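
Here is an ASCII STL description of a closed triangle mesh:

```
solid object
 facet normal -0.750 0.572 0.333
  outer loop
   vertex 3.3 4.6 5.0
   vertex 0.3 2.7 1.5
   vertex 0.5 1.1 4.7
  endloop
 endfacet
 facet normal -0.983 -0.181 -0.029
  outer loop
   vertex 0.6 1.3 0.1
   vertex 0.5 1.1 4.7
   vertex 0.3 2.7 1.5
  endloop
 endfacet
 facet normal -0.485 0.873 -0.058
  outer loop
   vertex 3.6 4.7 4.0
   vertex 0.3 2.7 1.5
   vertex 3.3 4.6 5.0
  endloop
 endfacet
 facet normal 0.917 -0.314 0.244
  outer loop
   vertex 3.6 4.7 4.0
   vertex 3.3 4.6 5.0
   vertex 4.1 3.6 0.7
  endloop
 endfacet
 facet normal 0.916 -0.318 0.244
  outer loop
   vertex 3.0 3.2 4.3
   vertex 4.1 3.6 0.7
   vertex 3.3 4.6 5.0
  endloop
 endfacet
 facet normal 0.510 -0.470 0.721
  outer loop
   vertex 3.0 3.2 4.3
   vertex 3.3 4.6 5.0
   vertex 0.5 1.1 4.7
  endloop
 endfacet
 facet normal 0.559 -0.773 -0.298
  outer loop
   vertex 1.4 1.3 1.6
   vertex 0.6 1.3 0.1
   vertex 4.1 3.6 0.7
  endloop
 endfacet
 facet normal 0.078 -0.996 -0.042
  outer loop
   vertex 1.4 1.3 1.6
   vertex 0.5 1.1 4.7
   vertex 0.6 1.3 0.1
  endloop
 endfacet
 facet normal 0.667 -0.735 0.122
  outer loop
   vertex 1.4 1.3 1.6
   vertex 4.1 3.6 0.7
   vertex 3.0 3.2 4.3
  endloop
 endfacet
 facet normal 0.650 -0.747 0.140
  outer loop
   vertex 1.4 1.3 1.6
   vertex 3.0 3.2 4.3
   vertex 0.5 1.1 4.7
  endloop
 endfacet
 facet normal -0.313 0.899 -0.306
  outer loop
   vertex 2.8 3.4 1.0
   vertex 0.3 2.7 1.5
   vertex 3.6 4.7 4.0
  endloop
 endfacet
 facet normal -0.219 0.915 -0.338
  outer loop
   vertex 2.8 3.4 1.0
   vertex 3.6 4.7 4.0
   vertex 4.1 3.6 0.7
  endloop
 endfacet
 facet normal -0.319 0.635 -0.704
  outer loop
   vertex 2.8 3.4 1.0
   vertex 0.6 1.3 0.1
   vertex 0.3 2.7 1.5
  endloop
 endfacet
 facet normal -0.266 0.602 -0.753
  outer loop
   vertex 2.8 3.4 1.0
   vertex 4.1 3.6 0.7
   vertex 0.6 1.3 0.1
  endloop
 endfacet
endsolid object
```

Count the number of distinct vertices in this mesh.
9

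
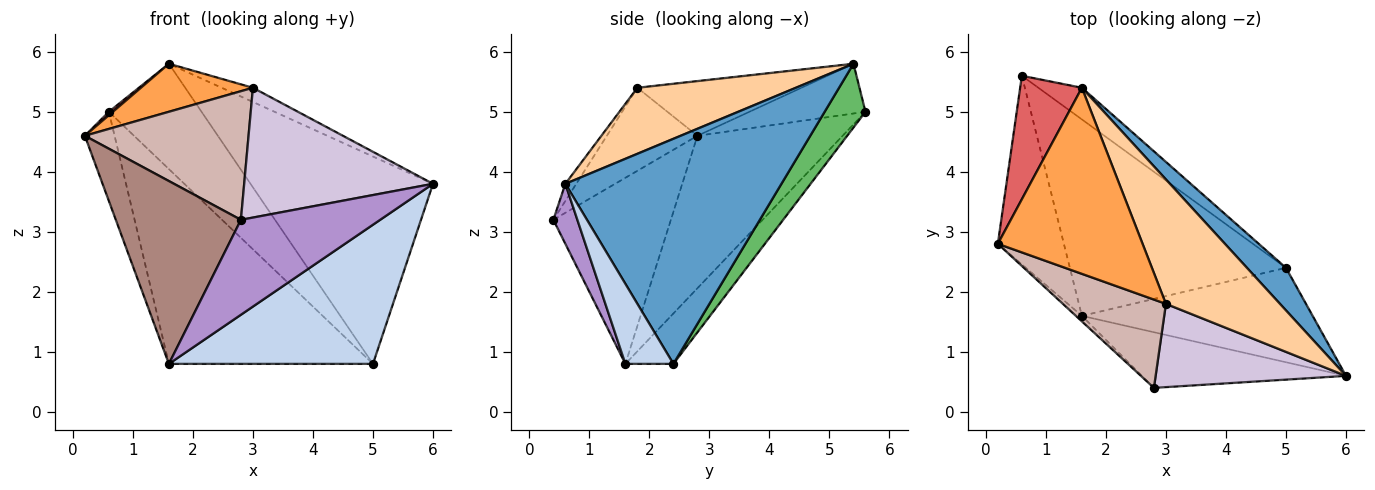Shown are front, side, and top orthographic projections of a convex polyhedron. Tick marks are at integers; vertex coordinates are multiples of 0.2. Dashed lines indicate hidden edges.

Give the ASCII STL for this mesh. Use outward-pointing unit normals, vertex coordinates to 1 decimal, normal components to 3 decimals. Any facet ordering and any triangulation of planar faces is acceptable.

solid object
 facet normal 0.757 0.640 0.131
  outer loop
   vertex 5.0 2.4 0.8
   vertex 1.6 5.4 5.8
   vertex 6.0 0.6 3.8
  endloop
 endfacet
 facet normal 0.191 -0.812 -0.551
  outer loop
   vertex 1.6 1.6 0.8
   vertex 5.0 2.4 0.8
   vertex 6.0 0.6 3.8
  endloop
 endfacet
 facet normal -0.344 -0.235 0.909
  outer loop
   vertex 3.0 1.8 5.4
   vertex 1.6 5.4 5.8
   vertex 0.2 2.8 4.6
  endloop
 endfacet
 facet normal 0.499 0.098 0.861
  outer loop
   vertex 3.0 1.8 5.4
   vertex 6.0 0.6 3.8
   vertex 1.6 5.4 5.8
  endloop
 endfacet
 facet normal 0.389 0.882 -0.265
  outer loop
   vertex 0.6 5.6 5.0
   vertex 1.6 5.4 5.8
   vertex 5.0 2.4 0.8
  endloop
 endfacet
 facet normal -0.163 0.695 -0.701
  outer loop
   vertex 0.6 5.6 5.0
   vertex 5.0 2.4 0.8
   vertex 1.6 1.6 0.8
  endloop
 endfacet
 facet normal -0.627 -0.022 0.779
  outer loop
   vertex 0.6 5.6 5.0
   vertex 0.2 2.8 4.6
   vertex 1.6 5.4 5.8
  endloop
 endfacet
 facet normal -0.902 0.185 -0.391
  outer loop
   vertex 0.6 5.6 5.0
   vertex 1.6 1.6 0.8
   vertex 0.2 2.8 4.6
  endloop
 endfacet
 facet normal 0.147 -0.853 -0.500
  outer loop
   vertex 2.8 0.4 3.2
   vertex 1.6 1.6 0.8
   vertex 6.0 0.6 3.8
  endloop
 endfacet
 facet normal -0.049 -0.841 0.539
  outer loop
   vertex 2.8 0.4 3.2
   vertex 6.0 0.6 3.8
   vertex 3.0 1.8 5.4
  endloop
 endfacet
 facet normal -0.685 -0.729 -0.022
  outer loop
   vertex 2.8 0.4 3.2
   vertex 0.2 2.8 4.6
   vertex 1.6 1.6 0.8
  endloop
 endfacet
 facet normal -0.415 -0.750 0.515
  outer loop
   vertex 2.8 0.4 3.2
   vertex 3.0 1.8 5.4
   vertex 0.2 2.8 4.6
  endloop
 endfacet
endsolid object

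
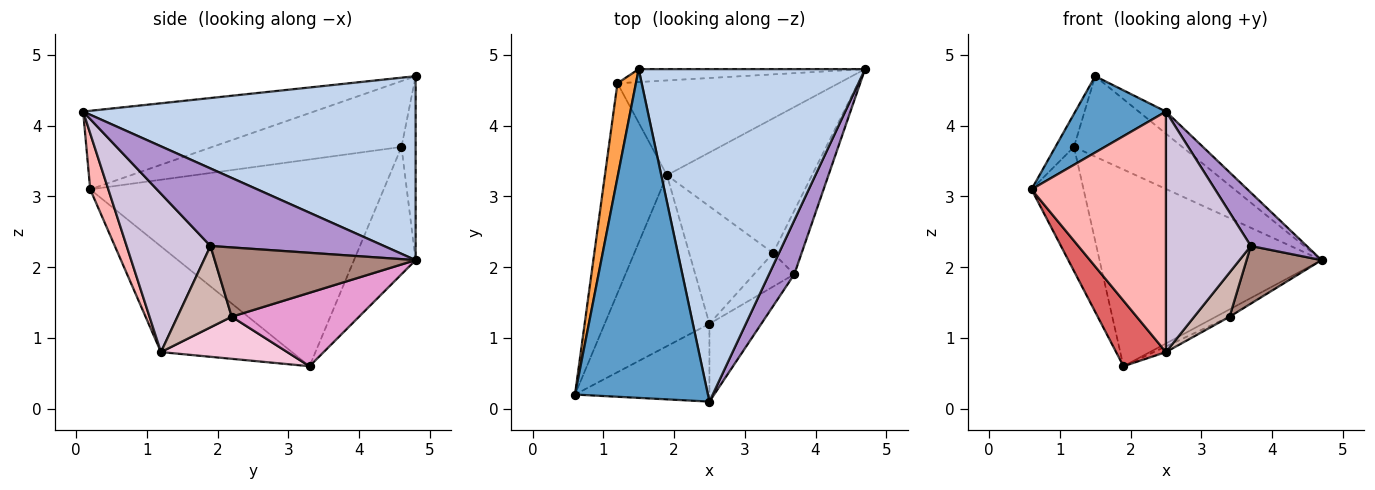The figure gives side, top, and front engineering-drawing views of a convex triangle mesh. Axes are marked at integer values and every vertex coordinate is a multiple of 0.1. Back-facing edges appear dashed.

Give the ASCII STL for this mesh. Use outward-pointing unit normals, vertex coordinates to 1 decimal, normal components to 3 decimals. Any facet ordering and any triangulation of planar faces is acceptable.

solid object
 facet normal -0.499 -0.196 0.844
  outer loop
   vertex 2.5 0.1 4.2
   vertex 1.5 4.8 4.7
   vertex 0.6 0.2 3.1
  endloop
 endfacet
 facet normal 0.630 0.052 0.775
  outer loop
   vertex 2.5 0.1 4.2
   vertex 4.7 4.8 2.1
   vertex 1.5 4.8 4.7
  endloop
 endfacet
 facet normal -0.959 0.094 0.269
  outer loop
   vertex 1.2 4.6 3.7
   vertex 0.6 0.2 3.1
   vertex 1.5 4.8 4.7
  endloop
 endfacet
 facet normal -0.944 0.167 -0.283
  outer loop
   vertex 1.2 4.6 3.7
   vertex 1.9 3.3 0.6
   vertex 0.6 0.2 3.1
  endloop
 endfacet
 facet normal -0.128 0.979 -0.157
  outer loop
   vertex 1.2 4.6 3.7
   vertex 1.5 4.8 4.7
   vertex 4.7 4.8 2.1
  endloop
 endfacet
 facet normal -0.243 0.874 -0.421
  outer loop
   vertex 1.2 4.6 3.7
   vertex 4.7 4.8 2.1
   vertex 1.9 3.3 0.6
  endloop
 endfacet
 facet normal -0.686 -0.261 -0.680
  outer loop
   vertex 2.5 1.2 0.8
   vertex 0.6 0.2 3.1
   vertex 1.9 3.3 0.6
  endloop
 endfacet
 facet normal 0.127 -0.944 -0.305
  outer loop
   vertex 2.5 1.2 0.8
   vertex 2.5 0.1 4.2
   vertex 0.6 0.2 3.1
  endloop
 endfacet
 facet normal 0.909 -0.293 0.297
  outer loop
   vertex 3.7 1.9 2.3
   vertex 4.7 4.8 2.1
   vertex 2.5 0.1 4.2
  endloop
 endfacet
 facet normal 0.685 -0.693 -0.224
  outer loop
   vertex 3.7 1.9 2.3
   vertex 2.5 0.1 4.2
   vertex 2.5 1.2 0.8
  endloop
 endfacet
 facet normal 0.874 -0.326 -0.360
  outer loop
   vertex 3.4 2.2 1.3
   vertex 4.7 4.8 2.1
   vertex 3.7 1.9 2.3
  endloop
 endfacet
 facet normal 0.774 -0.505 -0.383
  outer loop
   vertex 3.4 2.2 1.3
   vertex 3.7 1.9 2.3
   vertex 2.5 1.2 0.8
  endloop
 endfacet
 facet normal 0.451 0.048 -0.891
  outer loop
   vertex 3.4 2.2 1.3
   vertex 1.9 3.3 0.6
   vertex 4.7 4.8 2.1
  endloop
 endfacet
 facet normal 0.448 0.043 -0.893
  outer loop
   vertex 3.4 2.2 1.3
   vertex 2.5 1.2 0.8
   vertex 1.9 3.3 0.6
  endloop
 endfacet
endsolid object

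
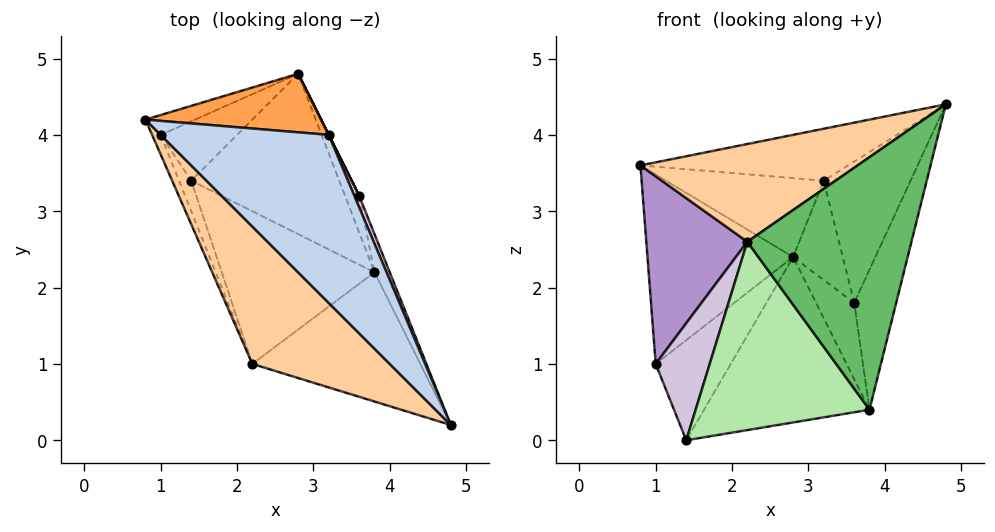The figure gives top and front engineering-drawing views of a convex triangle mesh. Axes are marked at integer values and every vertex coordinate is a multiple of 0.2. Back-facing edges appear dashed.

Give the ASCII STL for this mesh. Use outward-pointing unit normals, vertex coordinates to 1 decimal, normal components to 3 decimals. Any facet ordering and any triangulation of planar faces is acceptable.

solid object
 facet normal 0.429 0.649 -0.629
  outer loop
   vertex 3.8 2.2 0.4
   vertex 1.4 3.4 0.0
   vertex 2.8 4.8 2.4
  endloop
 endfacet
 facet normal 0.104 0.294 0.950
  outer loop
   vertex 3.2 4.0 3.4
   vertex 0.8 4.2 3.6
   vertex 4.8 0.2 4.4
  endloop
 endfacet
 facet normal 0.116 0.798 0.592
  outer loop
   vertex 3.2 4.0 3.4
   vertex 2.8 4.8 2.4
   vertex 0.8 4.2 3.6
  endloop
 endfacet
 facet normal -0.596 -0.465 0.654
  outer loop
   vertex 2.2 1.0 2.6
   vertex 4.8 0.2 4.4
   vertex 0.8 4.2 3.6
  endloop
 endfacet
 facet normal 0.041 -0.889 -0.455
  outer loop
   vertex 2.2 1.0 2.6
   vertex 3.8 2.2 0.4
   vertex 4.8 0.2 4.4
  endloop
 endfacet
 facet normal -0.273 -0.747 -0.606
  outer loop
   vertex 2.2 1.0 2.6
   vertex 1.4 3.4 0.0
   vertex 3.8 2.2 0.4
  endloop
 endfacet
 facet normal -0.339 0.935 -0.098
  outer loop
   vertex 1.0 4.0 1.0
   vertex 0.8 4.2 3.6
   vertex 2.8 4.8 2.4
  endloop
 endfacet
 facet normal 0.015 0.860 -0.510
  outer loop
   vertex 1.0 4.0 1.0
   vertex 2.8 4.8 2.4
   vertex 1.4 3.4 0.0
  endloop
 endfacet
 facet normal -0.920 -0.390 -0.041
  outer loop
   vertex 1.0 4.0 1.0
   vertex 2.2 1.0 2.6
   vertex 0.8 4.2 3.6
  endloop
 endfacet
 facet normal -0.901 -0.419 -0.109
  outer loop
   vertex 1.0 4.0 1.0
   vertex 1.4 3.4 0.0
   vertex 2.2 1.0 2.6
  endloop
 endfacet
 facet normal 0.828 0.505 -0.242
  outer loop
   vertex 3.6 3.2 1.8
   vertex 3.8 2.2 0.4
   vertex 2.8 4.8 2.4
  endloop
 endfacet
 facet normal 0.894 0.447 0.000
  outer loop
   vertex 3.6 3.2 1.8
   vertex 2.8 4.8 2.4
   vertex 3.2 4.0 3.4
  endloop
 endfacet
 facet normal 0.948 0.307 -0.084
  outer loop
   vertex 3.6 3.2 1.8
   vertex 4.8 0.2 4.4
   vertex 3.8 2.2 0.4
  endloop
 endfacet
 facet normal 0.918 0.395 0.032
  outer loop
   vertex 3.6 3.2 1.8
   vertex 3.2 4.0 3.4
   vertex 4.8 0.2 4.4
  endloop
 endfacet
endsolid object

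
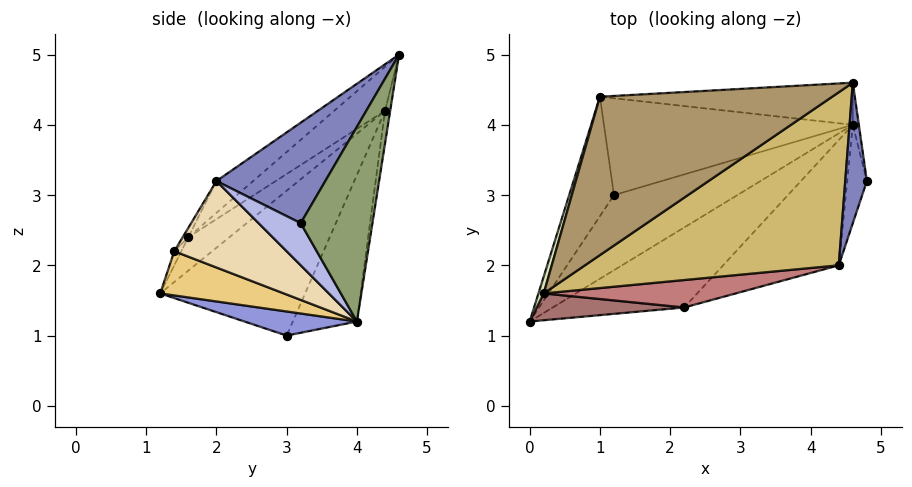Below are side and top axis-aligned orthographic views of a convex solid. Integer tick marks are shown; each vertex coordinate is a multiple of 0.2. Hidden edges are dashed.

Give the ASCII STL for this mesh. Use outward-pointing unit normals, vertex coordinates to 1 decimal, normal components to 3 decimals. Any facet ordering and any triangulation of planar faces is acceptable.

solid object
 facet normal -0.841 0.474 -0.260
  outer loop
   vertex 1.0 4.4 4.2
   vertex 1.2 3.0 1.0
   vertex 0.0 1.2 1.6
  endloop
 endfacet
 facet normal 0.955 -0.216 0.205
  outer loop
   vertex 4.4 2.0 3.2
   vertex 4.8 3.2 2.6
   vertex 4.6 4.6 5.0
  endloop
 endfacet
 facet normal 0.174 -0.414 -0.893
  outer loop
   vertex 4.6 4.0 1.2
   vertex 0.0 1.2 1.6
   vertex 1.2 3.0 1.0
  endloop
 endfacet
 facet normal 0.806 -0.457 -0.376
  outer loop
   vertex 4.6 4.0 1.2
   vertex 4.8 3.2 2.6
   vertex 4.4 2.0 3.2
  endloop
 endfacet
 facet normal 0.981 0.192 -0.030
  outer loop
   vertex 4.6 4.0 1.2
   vertex 4.6 4.6 5.0
   vertex 4.8 3.2 2.6
  endloop
 endfacet
 facet normal -0.020 0.988 -0.156
  outer loop
   vertex 4.6 4.0 1.2
   vertex 1.0 4.4 4.2
   vertex 4.6 4.6 5.0
  endloop
 endfacet
 facet normal -0.237 0.885 -0.402
  outer loop
   vertex 4.6 4.0 1.2
   vertex 1.2 3.0 1.0
   vertex 1.0 4.4 4.2
  endloop
 endfacet
 facet normal -0.972 0.179 0.153
  outer loop
   vertex 0.2 1.6 2.4
   vertex 1.0 4.4 4.2
   vertex 0.0 1.2 1.6
  endloop
 endfacet
 facet normal -0.161 -0.501 0.850
  outer loop
   vertex 0.2 1.6 2.4
   vertex 4.6 4.6 5.0
   vertex 1.0 4.4 4.2
  endloop
 endfacet
 facet normal -0.103 -0.561 0.822
  outer loop
   vertex 0.2 1.6 2.4
   vertex 4.4 2.0 3.2
   vertex 4.6 4.6 5.0
  endloop
 endfacet
 facet normal 0.266 -0.550 -0.792
  outer loop
   vertex 2.2 1.4 2.2
   vertex 0.0 1.2 1.6
   vertex 4.6 4.0 1.2
  endloop
 endfacet
 facet normal 0.454 -0.652 -0.607
  outer loop
   vertex 2.2 1.4 2.2
   vertex 4.6 4.0 1.2
   vertex 4.4 2.0 3.2
  endloop
 endfacet
 facet normal -0.043 -0.889 0.455
  outer loop
   vertex 2.2 1.4 2.2
   vertex 0.2 1.6 2.4
   vertex 0.0 1.2 1.6
  endloop
 endfacet
 facet normal -0.027 -0.830 0.558
  outer loop
   vertex 2.2 1.4 2.2
   vertex 4.4 2.0 3.2
   vertex 0.2 1.6 2.4
  endloop
 endfacet
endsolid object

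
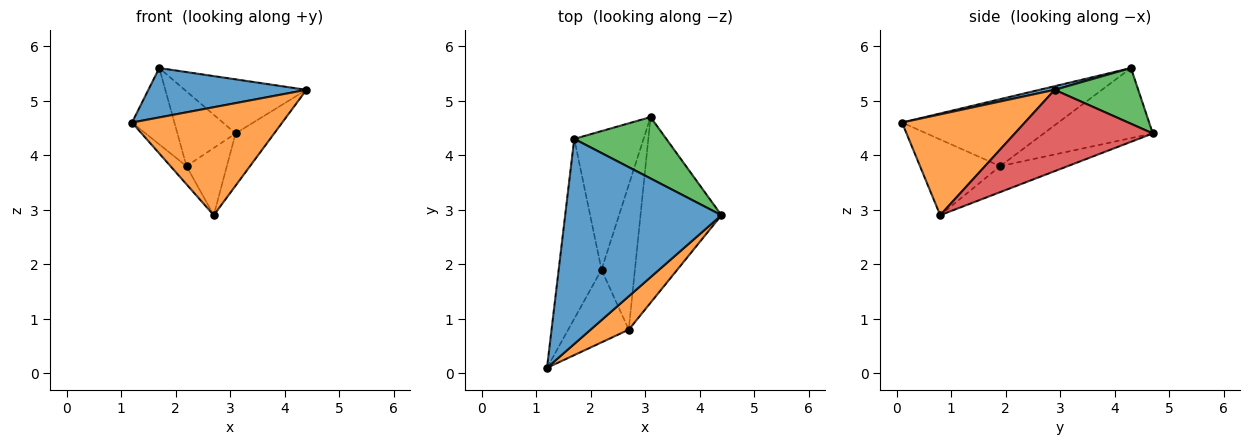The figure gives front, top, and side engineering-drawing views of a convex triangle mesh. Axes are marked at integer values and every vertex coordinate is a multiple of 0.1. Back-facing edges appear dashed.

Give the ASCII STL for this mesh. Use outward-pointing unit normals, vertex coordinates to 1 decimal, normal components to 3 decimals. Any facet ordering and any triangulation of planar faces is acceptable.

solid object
 facet normal 0.023 -0.234 0.972
  outer loop
   vertex 1.7 4.3 5.6
   vertex 1.2 0.1 4.6
   vertex 4.4 2.9 5.2
  endloop
 endfacet
 facet normal 0.615 -0.753 0.233
  outer loop
   vertex 2.7 0.8 2.9
   vertex 4.4 2.9 5.2
   vertex 1.2 0.1 4.6
  endloop
 endfacet
 facet normal 0.413 0.602 0.683
  outer loop
   vertex 3.1 4.7 4.4
   vertex 1.7 4.3 5.6
   vertex 4.4 2.9 5.2
  endloop
 endfacet
 facet normal 0.695 0.195 -0.692
  outer loop
   vertex 3.1 4.7 4.4
   vertex 4.4 2.9 5.2
   vertex 2.7 0.8 2.9
  endloop
 endfacet
 facet normal -0.821 0.223 -0.525
  outer loop
   vertex 2.2 1.9 3.8
   vertex 1.2 0.1 4.6
   vertex 1.7 4.3 5.6
  endloop
 endfacet
 facet normal -0.772 0.154 -0.617
  outer loop
   vertex 2.2 1.9 3.8
   vertex 2.7 0.8 2.9
   vertex 1.2 0.1 4.6
  endloop
 endfacet
 facet normal -0.665 0.355 -0.657
  outer loop
   vertex 2.2 1.9 3.8
   vertex 1.7 4.3 5.6
   vertex 3.1 4.7 4.4
  endloop
 endfacet
 facet normal -0.577 0.344 -0.741
  outer loop
   vertex 2.2 1.9 3.8
   vertex 3.1 4.7 4.4
   vertex 2.7 0.8 2.9
  endloop
 endfacet
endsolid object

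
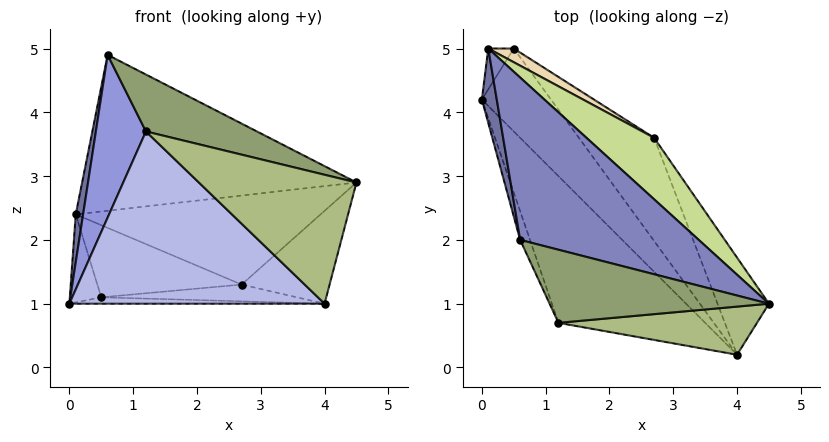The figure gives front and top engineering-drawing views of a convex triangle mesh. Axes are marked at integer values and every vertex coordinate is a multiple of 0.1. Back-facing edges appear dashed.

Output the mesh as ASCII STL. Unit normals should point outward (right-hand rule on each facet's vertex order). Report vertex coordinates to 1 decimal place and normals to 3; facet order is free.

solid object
 facet normal -0.991 -0.072 0.112
  outer loop
   vertex 0.1 5.0 2.4
   vertex 0.0 4.2 1.0
   vertex 0.6 2.0 4.9
  endloop
 endfacet
 facet normal 0.480 0.607 0.633
  outer loop
   vertex 0.1 5.0 2.4
   vertex 0.6 2.0 4.9
   vertex 4.5 1.0 2.9
  endloop
 endfacet
 facet normal -0.928 -0.368 -0.065
  outer loop
   vertex 1.2 0.7 3.7
   vertex 0.6 2.0 4.9
   vertex 0.0 4.2 1.0
  endloop
 endfacet
 facet normal -0.606 -0.606 -0.516
  outer loop
   vertex 1.2 0.7 3.7
   vertex 0.0 4.2 1.0
   vertex 4.0 0.2 1.0
  endloop
 endfacet
 facet normal 0.240 -0.596 0.766
  outer loop
   vertex 1.2 0.7 3.7
   vertex 4.5 1.0 2.9
   vertex 0.6 2.0 4.9
  endloop
 endfacet
 facet normal 0.168 -0.924 0.345
  outer loop
   vertex 1.2 0.7 3.7
   vertex 4.0 0.2 1.0
   vertex 4.5 1.0 2.9
  endloop
 endfacet
 facet normal 0.564 0.679 0.469
  outer loop
   vertex 2.7 3.6 1.3
   vertex 0.1 5.0 2.4
   vertex 4.5 1.0 2.9
  endloop
 endfacet
 facet normal 0.854 0.360 -0.376
  outer loop
   vertex 2.7 3.6 1.3
   vertex 4.5 1.0 2.9
   vertex 4.0 0.2 1.0
  endloop
 endfacet
 facet normal 0.076 0.076 -0.994
  outer loop
   vertex 0.5 5.0 1.1
   vertex 4.0 0.2 1.0
   vertex 0.0 4.2 1.0
  endloop
 endfacet
 facet normal 0.188 0.158 -0.969
  outer loop
   vertex 0.5 5.0 1.1
   vertex 2.7 3.6 1.3
   vertex 4.0 0.2 1.0
  endloop
 endfacet
 facet normal -0.807 0.536 -0.248
  outer loop
   vertex 0.5 5.0 1.1
   vertex 0.0 4.2 1.0
   vertex 0.1 5.0 2.4
  endloop
 endfacet
 facet normal 0.520 0.839 0.160
  outer loop
   vertex 0.5 5.0 1.1
   vertex 0.1 5.0 2.4
   vertex 2.7 3.6 1.3
  endloop
 endfacet
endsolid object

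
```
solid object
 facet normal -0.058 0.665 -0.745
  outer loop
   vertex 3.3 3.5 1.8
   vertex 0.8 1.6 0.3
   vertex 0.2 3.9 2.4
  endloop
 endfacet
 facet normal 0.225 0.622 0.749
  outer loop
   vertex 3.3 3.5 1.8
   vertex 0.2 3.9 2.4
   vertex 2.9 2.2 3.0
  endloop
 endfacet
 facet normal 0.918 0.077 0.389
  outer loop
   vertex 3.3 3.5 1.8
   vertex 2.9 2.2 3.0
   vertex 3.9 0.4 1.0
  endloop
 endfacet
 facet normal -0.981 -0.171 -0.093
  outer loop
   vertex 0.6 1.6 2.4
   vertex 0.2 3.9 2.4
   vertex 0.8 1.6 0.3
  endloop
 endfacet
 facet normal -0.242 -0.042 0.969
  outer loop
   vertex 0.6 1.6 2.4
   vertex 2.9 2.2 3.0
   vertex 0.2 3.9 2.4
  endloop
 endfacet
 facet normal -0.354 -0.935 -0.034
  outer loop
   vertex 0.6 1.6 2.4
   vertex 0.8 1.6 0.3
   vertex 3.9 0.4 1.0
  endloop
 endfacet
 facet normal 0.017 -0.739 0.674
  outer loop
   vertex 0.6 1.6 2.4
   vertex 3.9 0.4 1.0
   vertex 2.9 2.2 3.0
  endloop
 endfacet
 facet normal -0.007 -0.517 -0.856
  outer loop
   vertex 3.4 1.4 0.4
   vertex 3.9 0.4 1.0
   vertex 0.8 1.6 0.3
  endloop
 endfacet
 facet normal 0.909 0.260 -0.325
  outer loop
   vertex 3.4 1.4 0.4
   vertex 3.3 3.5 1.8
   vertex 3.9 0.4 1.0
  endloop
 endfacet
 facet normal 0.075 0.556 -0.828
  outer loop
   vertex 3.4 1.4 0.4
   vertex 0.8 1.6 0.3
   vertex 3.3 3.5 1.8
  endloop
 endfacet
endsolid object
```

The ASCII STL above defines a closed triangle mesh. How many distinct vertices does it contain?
7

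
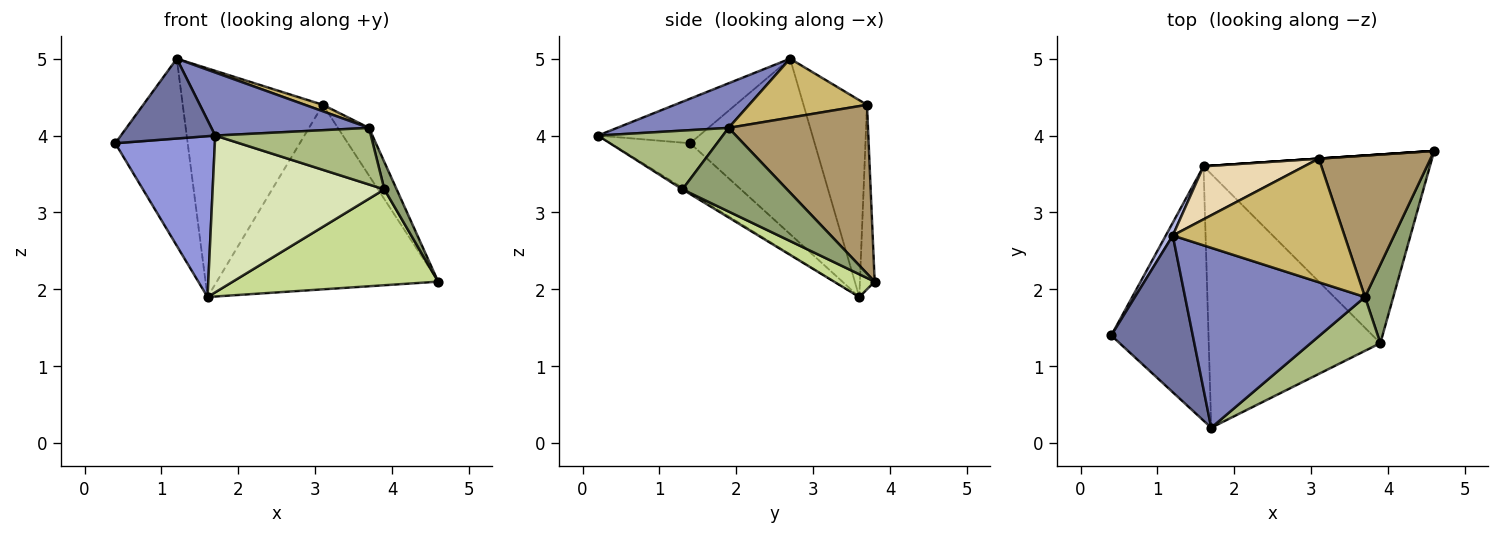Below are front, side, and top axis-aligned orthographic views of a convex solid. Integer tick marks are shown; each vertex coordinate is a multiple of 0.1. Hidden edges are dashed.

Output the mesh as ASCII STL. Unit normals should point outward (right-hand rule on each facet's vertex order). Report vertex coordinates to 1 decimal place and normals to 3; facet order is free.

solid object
 facet normal -0.438 -0.408 0.801
  outer loop
   vertex 1.2 2.7 5.0
   vertex 0.4 1.4 3.9
   vertex 1.7 0.2 4.0
  endloop
 endfacet
 facet normal 0.228 -0.322 0.919
  outer loop
   vertex 3.7 1.9 4.1
   vertex 1.2 2.7 5.0
   vertex 1.7 0.2 4.0
  endloop
 endfacet
 facet normal -0.394 -0.491 -0.777
  outer loop
   vertex 1.6 3.6 1.9
   vertex 1.7 0.2 4.0
   vertex 0.4 1.4 3.9
  endloop
 endfacet
 facet normal -0.864 0.503 0.034
  outer loop
   vertex 1.6 3.6 1.9
   vertex 0.4 1.4 3.9
   vertex 1.2 2.7 5.0
  endloop
 endfacet
 facet normal 0.941 -0.111 0.318
  outer loop
   vertex 3.9 1.3 3.3
   vertex 4.6 3.8 2.1
   vertex 3.7 1.9 4.1
  endloop
 endfacet
 facet normal 0.503 -0.627 0.596
  outer loop
   vertex 3.9 1.3 3.3
   vertex 3.7 1.9 4.1
   vertex 1.7 0.2 4.0
  endloop
 endfacet
 facet normal 0.089 -0.451 -0.888
  outer loop
   vertex 3.9 1.3 3.3
   vertex 1.6 3.6 1.9
   vertex 4.6 3.8 2.1
  endloop
 endfacet
 facet normal -0.008 -0.526 -0.851
  outer loop
   vertex 3.9 1.3 3.3
   vertex 1.7 0.2 4.0
   vertex 1.6 3.6 1.9
  endloop
 endfacet
 facet normal 0.820 0.183 0.543
  outer loop
   vertex 3.1 3.7 4.4
   vertex 3.7 1.9 4.1
   vertex 4.6 3.8 2.1
  endloop
 endfacet
 facet normal 0.324 -0.049 0.945
  outer loop
   vertex 3.1 3.7 4.4
   vertex 1.2 2.7 5.0
   vertex 3.7 1.9 4.1
  endloop
 endfacet
 facet normal -0.067 0.998 0.000
  outer loop
   vertex 3.1 3.7 4.4
   vertex 4.6 3.8 2.1
   vertex 1.6 3.6 1.9
  endloop
 endfacet
 facet normal -0.404 0.891 0.207
  outer loop
   vertex 3.1 3.7 4.4
   vertex 1.6 3.6 1.9
   vertex 1.2 2.7 5.0
  endloop
 endfacet
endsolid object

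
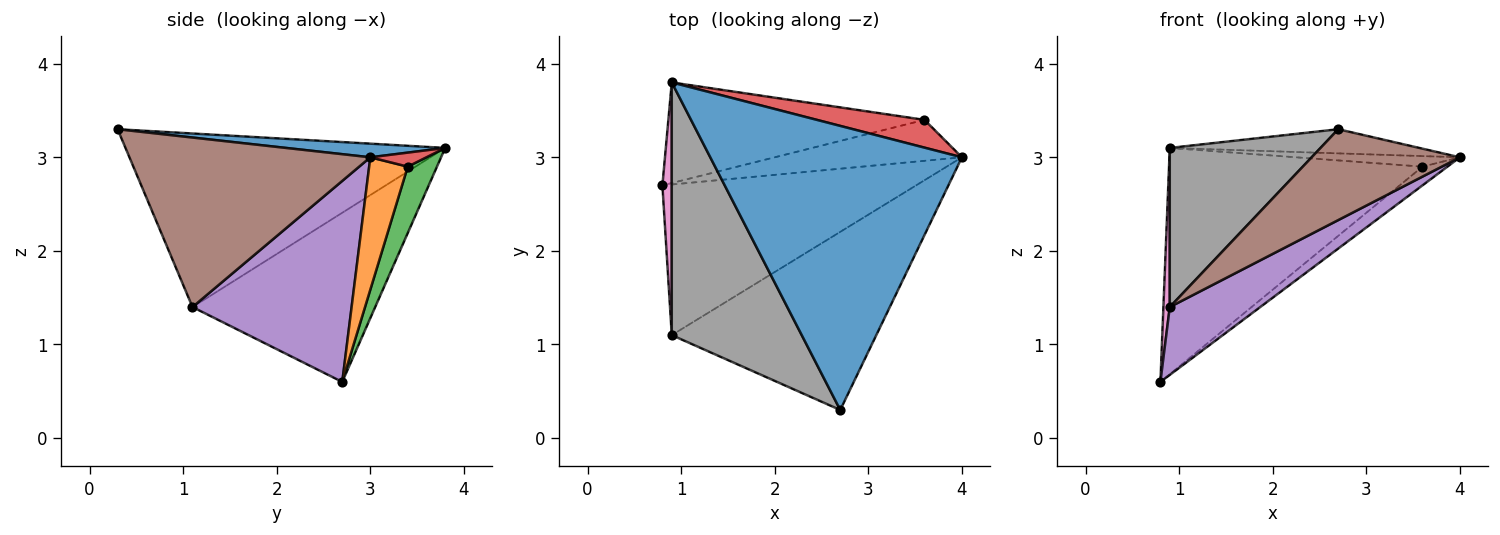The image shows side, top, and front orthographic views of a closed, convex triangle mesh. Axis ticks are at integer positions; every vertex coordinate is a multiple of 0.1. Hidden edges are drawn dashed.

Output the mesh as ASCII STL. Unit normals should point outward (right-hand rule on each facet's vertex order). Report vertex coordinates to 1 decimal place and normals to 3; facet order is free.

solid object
 facet normal 0.054 0.085 0.995
  outer loop
   vertex 0.9 3.8 3.1
   vertex 2.7 0.3 3.3
   vertex 4.0 3.0 3.0
  endloop
 endfacet
 facet normal 0.541 0.350 -0.765
  outer loop
   vertex 3.6 3.4 2.9
   vertex 4.0 3.0 3.0
   vertex 0.8 2.7 0.6
  endloop
 endfacet
 facet normal 0.105 0.909 -0.404
  outer loop
   vertex 3.6 3.4 2.9
   vertex 0.8 2.7 0.6
   vertex 0.9 3.8 3.1
  endloop
 endfacet
 facet normal 0.121 0.353 0.928
  outer loop
   vertex 3.6 3.4 2.9
   vertex 0.9 3.8 3.1
   vertex 4.0 3.0 3.0
  endloop
 endfacet
 facet normal 0.586 -0.333 -0.739
  outer loop
   vertex 0.9 1.1 1.4
   vertex 0.8 2.7 0.6
   vertex 4.0 3.0 3.0
  endloop
 endfacet
 facet normal 0.594 -0.366 -0.717
  outer loop
   vertex 0.9 1.1 1.4
   vertex 4.0 3.0 3.0
   vertex 2.7 0.3 3.3
  endloop
 endfacet
 facet normal -0.998 -0.035 0.055
  outer loop
   vertex 0.9 1.1 1.4
   vertex 0.9 3.8 3.1
   vertex 0.8 2.7 0.6
  endloop
 endfacet
 facet normal -0.749 -0.353 0.561
  outer loop
   vertex 0.9 1.1 1.4
   vertex 2.7 0.3 3.3
   vertex 0.9 3.8 3.1
  endloop
 endfacet
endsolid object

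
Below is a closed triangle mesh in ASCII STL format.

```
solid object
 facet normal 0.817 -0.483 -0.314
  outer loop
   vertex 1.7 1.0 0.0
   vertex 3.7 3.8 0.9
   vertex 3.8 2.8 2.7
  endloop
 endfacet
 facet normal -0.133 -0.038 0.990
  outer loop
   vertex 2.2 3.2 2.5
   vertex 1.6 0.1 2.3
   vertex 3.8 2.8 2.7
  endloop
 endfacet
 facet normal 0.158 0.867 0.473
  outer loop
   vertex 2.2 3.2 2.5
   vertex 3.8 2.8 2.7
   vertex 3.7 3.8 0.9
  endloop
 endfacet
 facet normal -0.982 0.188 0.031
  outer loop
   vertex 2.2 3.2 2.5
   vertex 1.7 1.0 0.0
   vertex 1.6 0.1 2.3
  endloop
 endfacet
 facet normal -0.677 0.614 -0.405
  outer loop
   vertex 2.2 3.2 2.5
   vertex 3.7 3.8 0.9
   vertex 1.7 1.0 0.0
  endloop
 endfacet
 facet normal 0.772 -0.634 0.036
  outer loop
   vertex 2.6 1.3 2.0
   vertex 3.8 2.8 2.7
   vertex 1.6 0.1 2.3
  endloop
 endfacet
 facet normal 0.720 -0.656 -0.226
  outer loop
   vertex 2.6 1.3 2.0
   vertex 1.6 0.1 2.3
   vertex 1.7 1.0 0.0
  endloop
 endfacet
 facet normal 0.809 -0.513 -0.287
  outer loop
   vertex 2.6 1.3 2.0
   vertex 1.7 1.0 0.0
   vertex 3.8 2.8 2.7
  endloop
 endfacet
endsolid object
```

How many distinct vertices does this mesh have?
6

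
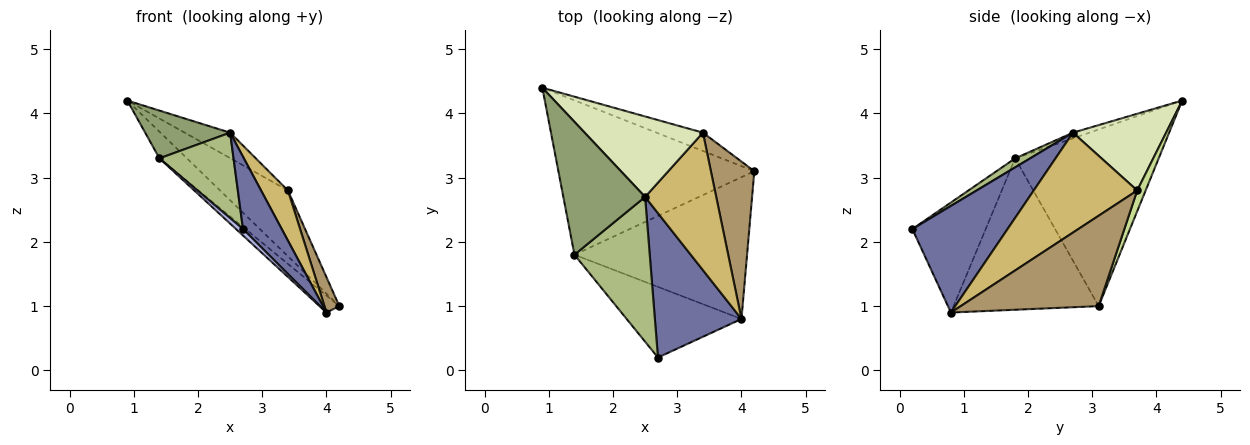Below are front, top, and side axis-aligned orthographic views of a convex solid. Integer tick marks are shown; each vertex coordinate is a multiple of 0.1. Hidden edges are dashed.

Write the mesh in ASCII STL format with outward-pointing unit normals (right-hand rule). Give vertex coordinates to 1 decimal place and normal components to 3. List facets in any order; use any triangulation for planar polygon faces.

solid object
 facet normal 0.740 -0.301 0.601
  outer loop
   vertex 2.5 2.7 3.7
   vertex 2.7 0.2 2.2
   vertex 4.0 0.8 0.9
  endloop
 endfacet
 facet normal -0.664 0.127 -0.737
  outer loop
   vertex 1.4 1.8 3.3
   vertex 0.9 4.4 4.2
   vertex 4.2 3.1 1.0
  endloop
 endfacet
 facet normal -0.657 0.090 -0.749
  outer loop
   vertex 1.4 1.8 3.3
   vertex 4.2 3.1 1.0
   vertex 4.0 0.8 0.9
  endloop
 endfacet
 facet normal -0.690 -0.066 -0.721
  outer loop
   vertex 1.4 1.8 3.3
   vertex 4.0 0.8 0.9
   vertex 2.7 0.2 2.2
  endloop
 endfacet
 facet normal -0.065 -0.338 0.939
  outer loop
   vertex 1.4 1.8 3.3
   vertex 2.5 2.7 3.7
   vertex 0.9 4.4 4.2
  endloop
 endfacet
 facet normal 0.102 -0.506 0.857
  outer loop
   vertex 1.4 1.8 3.3
   vertex 2.7 0.2 2.2
   vertex 2.5 2.7 3.7
  endloop
 endfacet
 facet normal 0.119 0.957 -0.266
  outer loop
   vertex 3.4 3.7 2.8
   vertex 4.2 3.1 1.0
   vertex 0.9 4.4 4.2
  endloop
 endfacet
 facet normal 0.526 0.256 0.811
  outer loop
   vertex 3.4 3.7 2.8
   vertex 0.9 4.4 4.2
   vertex 2.5 2.7 3.7
  endloop
 endfacet
 facet normal 0.897 -0.097 0.431
  outer loop
   vertex 3.4 3.7 2.8
   vertex 4.0 0.8 0.9
   vertex 4.2 3.1 1.0
  endloop
 endfacet
 facet normal 0.797 -0.207 0.567
  outer loop
   vertex 3.4 3.7 2.8
   vertex 2.5 2.7 3.7
   vertex 4.0 0.8 0.9
  endloop
 endfacet
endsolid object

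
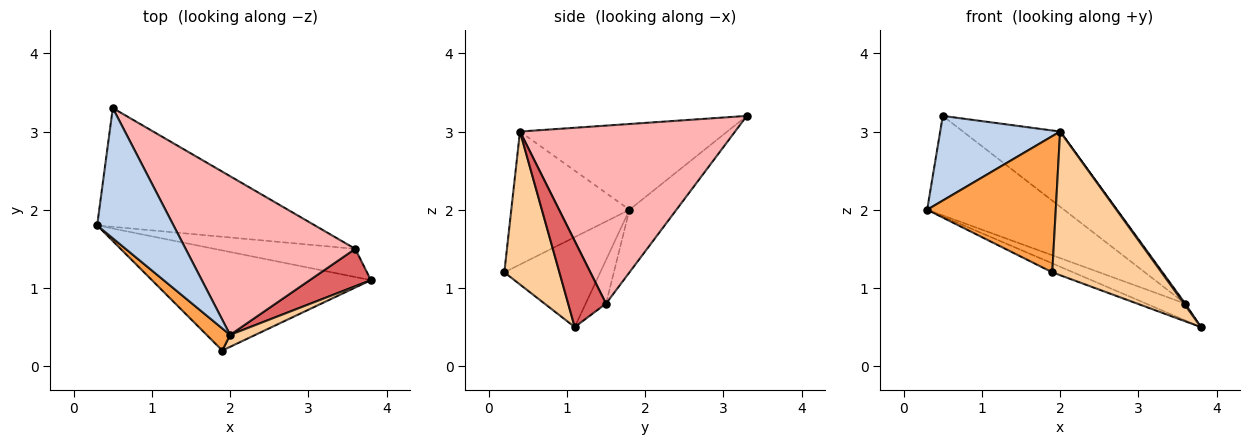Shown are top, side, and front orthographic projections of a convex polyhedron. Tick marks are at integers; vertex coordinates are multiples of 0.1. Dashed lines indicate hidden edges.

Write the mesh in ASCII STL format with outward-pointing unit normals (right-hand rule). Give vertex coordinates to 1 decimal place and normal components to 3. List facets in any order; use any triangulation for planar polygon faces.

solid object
 facet normal -0.379 0.082 -0.922
  outer loop
   vertex 1.9 0.2 1.2
   vertex 0.3 1.8 2.0
   vertex 3.8 1.1 0.5
  endloop
 endfacet
 facet normal -0.686 -0.397 0.610
  outer loop
   vertex 2.0 0.4 3.0
   vertex 0.5 3.3 3.2
   vertex 0.3 1.8 2.0
  endloop
 endfacet
 facet normal -0.672 -0.731 0.119
  outer loop
   vertex 2.0 0.4 3.0
   vertex 0.3 1.8 2.0
   vertex 1.9 0.2 1.2
  endloop
 endfacet
 facet normal 0.449 -0.890 0.074
  outer loop
   vertex 2.0 0.4 3.0
   vertex 1.9 0.2 1.2
   vertex 3.8 1.1 0.5
  endloop
 endfacet
 facet normal -0.257 0.494 -0.830
  outer loop
   vertex 3.6 1.5 0.8
   vertex 3.8 1.1 0.5
   vertex 0.3 1.8 2.0
  endloop
 endfacet
 facet normal -0.215 0.627 -0.748
  outer loop
   vertex 3.6 1.5 0.8
   vertex 0.3 1.8 2.0
   vertex 0.5 3.3 3.2
  endloop
 endfacet
 facet normal 0.815 -0.027 0.579
  outer loop
   vertex 3.6 1.5 0.8
   vertex 2.0 0.4 3.0
   vertex 3.8 1.1 0.5
  endloop
 endfacet
 facet normal 0.688 0.311 0.656
  outer loop
   vertex 3.6 1.5 0.8
   vertex 0.5 3.3 3.2
   vertex 2.0 0.4 3.0
  endloop
 endfacet
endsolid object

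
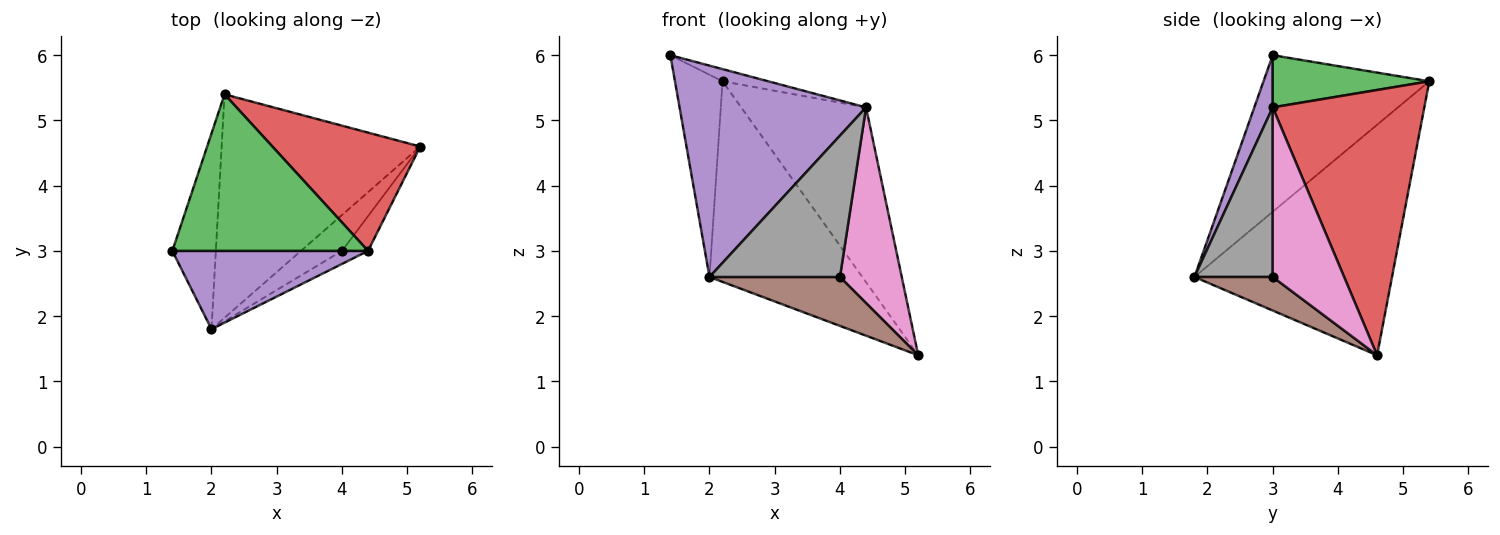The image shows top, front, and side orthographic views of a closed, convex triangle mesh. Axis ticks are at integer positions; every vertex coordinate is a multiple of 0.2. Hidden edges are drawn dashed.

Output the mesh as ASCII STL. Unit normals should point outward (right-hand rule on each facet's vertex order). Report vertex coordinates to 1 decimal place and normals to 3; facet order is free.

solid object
 facet normal -0.929 0.267 -0.258
  outer loop
   vertex 2.0 1.8 2.6
   vertex 1.4 3.0 6.0
   vertex 2.2 5.4 5.6
  endloop
 endfacet
 facet normal -0.654 0.506 -0.563
  outer loop
   vertex 2.0 1.8 2.6
   vertex 2.2 5.4 5.6
   vertex 5.2 4.6 1.4
  endloop
 endfacet
 facet normal 0.257 0.075 0.964
  outer loop
   vertex 4.4 3.0 5.2
   vertex 2.2 5.4 5.6
   vertex 1.4 3.0 6.0
  endloop
 endfacet
 facet normal 0.709 0.584 0.395
  outer loop
   vertex 4.4 3.0 5.2
   vertex 5.2 4.6 1.4
   vertex 2.2 5.4 5.6
  endloop
 endfacet
 facet normal 0.092 -0.934 0.346
  outer loop
   vertex 4.4 3.0 5.2
   vertex 1.4 3.0 6.0
   vertex 2.0 1.8 2.6
  endloop
 endfacet
 facet normal 0.436 -0.726 -0.532
  outer loop
   vertex 4.0 3.0 2.6
   vertex 2.0 1.8 2.6
   vertex 5.2 4.6 1.4
  endloop
 endfacet
 facet normal 0.751 -0.650 -0.116
  outer loop
   vertex 4.0 3.0 2.6
   vertex 5.2 4.6 1.4
   vertex 4.4 3.0 5.2
  endloop
 endfacet
 facet normal 0.513 -0.855 -0.079
  outer loop
   vertex 4.0 3.0 2.6
   vertex 4.4 3.0 5.2
   vertex 2.0 1.8 2.6
  endloop
 endfacet
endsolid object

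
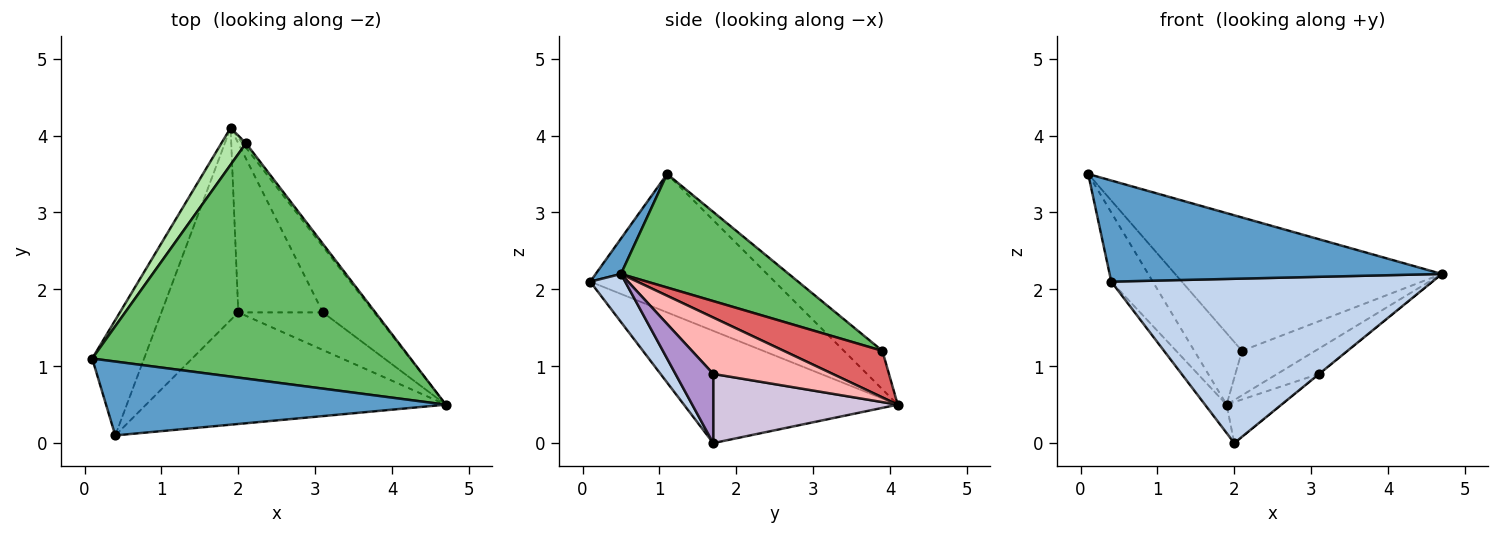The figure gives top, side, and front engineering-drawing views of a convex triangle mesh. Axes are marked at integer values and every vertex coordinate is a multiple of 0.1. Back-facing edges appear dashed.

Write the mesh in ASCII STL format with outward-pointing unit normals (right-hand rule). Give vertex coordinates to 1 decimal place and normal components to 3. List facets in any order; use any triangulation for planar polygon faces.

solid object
 facet normal 0.061 -0.806 0.589
  outer loop
   vertex 0.4 0.1 2.1
   vertex 4.7 0.5 2.2
   vertex 0.1 1.1 3.5
  endloop
 endfacet
 facet normal 0.090 -0.824 -0.559
  outer loop
   vertex 0.4 0.1 2.1
   vertex 2.0 1.7 0.0
   vertex 4.7 0.5 2.2
  endloop
 endfacet
 facet normal -0.916 0.206 -0.344
  outer loop
   vertex 0.4 0.1 2.1
   vertex 0.1 1.1 3.5
   vertex 1.9 4.1 0.5
  endloop
 endfacet
 facet normal -0.822 0.083 -0.563
  outer loop
   vertex 0.4 0.1 2.1
   vertex 1.9 4.1 0.5
   vertex 2.0 1.7 0.0
  endloop
 endfacet
 facet normal 0.296 0.471 0.831
  outer loop
   vertex 2.1 3.9 1.2
   vertex 0.1 1.1 3.5
   vertex 4.7 0.5 2.2
  endloop
 endfacet
 facet normal -0.582 0.722 0.373
  outer loop
   vertex 2.1 3.9 1.2
   vertex 1.9 4.1 0.5
   vertex 0.1 1.1 3.5
  endloop
 endfacet
 facet normal 0.801 0.595 -0.059
  outer loop
   vertex 2.1 3.9 1.2
   vertex 4.7 0.5 2.2
   vertex 1.9 4.1 0.5
  endloop
 endfacet
 facet normal 0.717 0.250 -0.651
  outer loop
   vertex 3.1 1.7 0.9
   vertex 1.9 4.1 0.5
   vertex 4.7 0.5 2.2
  endloop
 endfacet
 facet normal 0.633 0.006 -0.774
  outer loop
   vertex 3.1 1.7 0.9
   vertex 4.7 0.5 2.2
   vertex 2.0 1.7 0.0
  endloop
 endfacet
 facet normal 0.622 0.184 -0.761
  outer loop
   vertex 3.1 1.7 0.9
   vertex 2.0 1.7 0.0
   vertex 1.9 4.1 0.5
  endloop
 endfacet
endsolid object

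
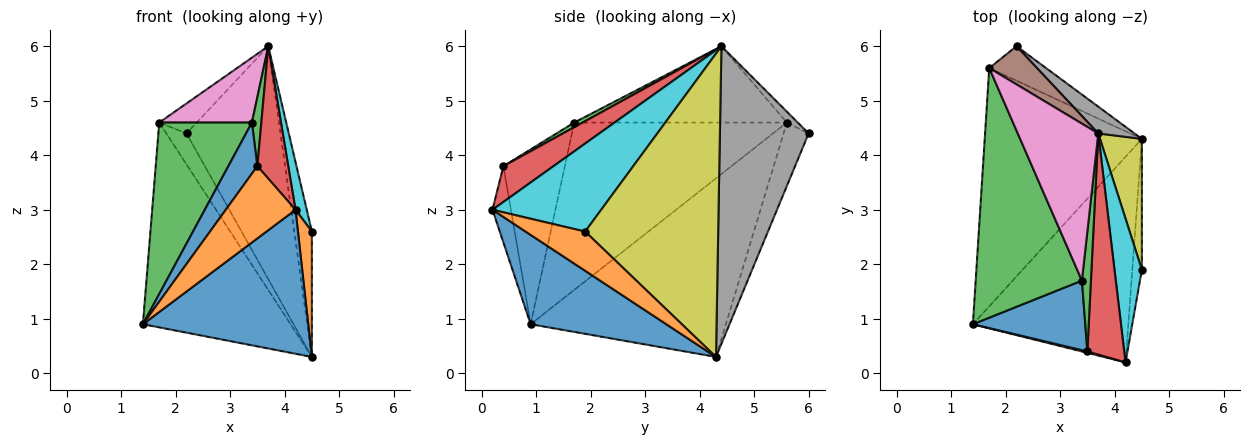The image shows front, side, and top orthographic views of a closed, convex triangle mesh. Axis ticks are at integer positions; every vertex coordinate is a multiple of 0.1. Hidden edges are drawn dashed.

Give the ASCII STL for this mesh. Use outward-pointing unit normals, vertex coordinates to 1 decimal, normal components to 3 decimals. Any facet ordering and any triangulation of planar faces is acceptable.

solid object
 facet normal 0.426 -0.519 -0.741
  outer loop
   vertex 4.2 0.2 3.0
   vertex 1.4 0.9 0.9
   vertex 4.5 4.3 0.3
  endloop
 endfacet
 facet normal 0.947 -0.222 -0.231
  outer loop
   vertex 4.2 0.2 3.0
   vertex 4.5 4.3 0.3
   vertex 4.5 1.9 2.6
  endloop
 endfacet
 facet normal -0.792 -0.345 0.503
  outer loop
   vertex 1.7 5.6 4.6
   vertex 1.4 0.9 0.9
   vertex 3.4 1.7 4.6
  endloop
 endfacet
 facet normal -0.653 0.494 -0.574
  outer loop
   vertex 1.7 5.6 4.6
   vertex 4.5 4.3 0.3
   vertex 1.4 0.9 0.9
  endloop
 endfacet
 facet normal -0.640 0.514 -0.572
  outer loop
   vertex 1.7 5.6 4.6
   vertex 2.2 6.0 4.4
   vertex 4.5 4.3 0.3
  endloop
 endfacet
 facet normal -0.177 0.608 0.774
  outer loop
   vertex 3.7 4.4 6.0
   vertex 2.2 6.0 4.4
   vertex 1.7 5.6 4.6
  endloop
 endfacet
 facet normal -0.659 -0.287 0.695
  outer loop
   vertex 3.7 4.4 6.0
   vertex 1.7 5.6 4.6
   vertex 3.4 1.7 4.6
  endloop
 endfacet
 facet normal 0.684 0.725 0.083
  outer loop
   vertex 3.7 4.4 6.0
   vertex 4.5 4.3 0.3
   vertex 2.2 6.0 4.4
  endloop
 endfacet
 facet normal 0.982 0.130 0.136
  outer loop
   vertex 3.7 4.4 6.0
   vertex 4.5 1.9 2.6
   vertex 4.5 4.3 0.3
  endloop
 endfacet
 facet normal 0.950 -0.098 0.296
  outer loop
   vertex 3.7 4.4 6.0
   vertex 4.2 0.2 3.0
   vertex 4.5 1.9 2.6
  endloop
 endfacet
 facet normal -0.782 -0.369 0.502
  outer loop
   vertex 3.5 0.4 3.8
   vertex 3.4 1.7 4.6
   vertex 1.4 0.9 0.9
  endloop
 endfacet
 facet normal -0.255 -0.967 0.018
  outer loop
   vertex 3.5 0.4 3.8
   vertex 1.4 0.9 0.9
   vertex 4.2 0.2 3.0
  endloop
 endfacet
 facet normal 0.408 -0.456 0.791
  outer loop
   vertex 3.5 0.4 3.8
   vertex 3.7 4.4 6.0
   vertex 3.4 1.7 4.6
  endloop
 endfacet
 facet normal 0.640 -0.394 0.659
  outer loop
   vertex 3.5 0.4 3.8
   vertex 4.2 0.2 3.0
   vertex 3.7 4.4 6.0
  endloop
 endfacet
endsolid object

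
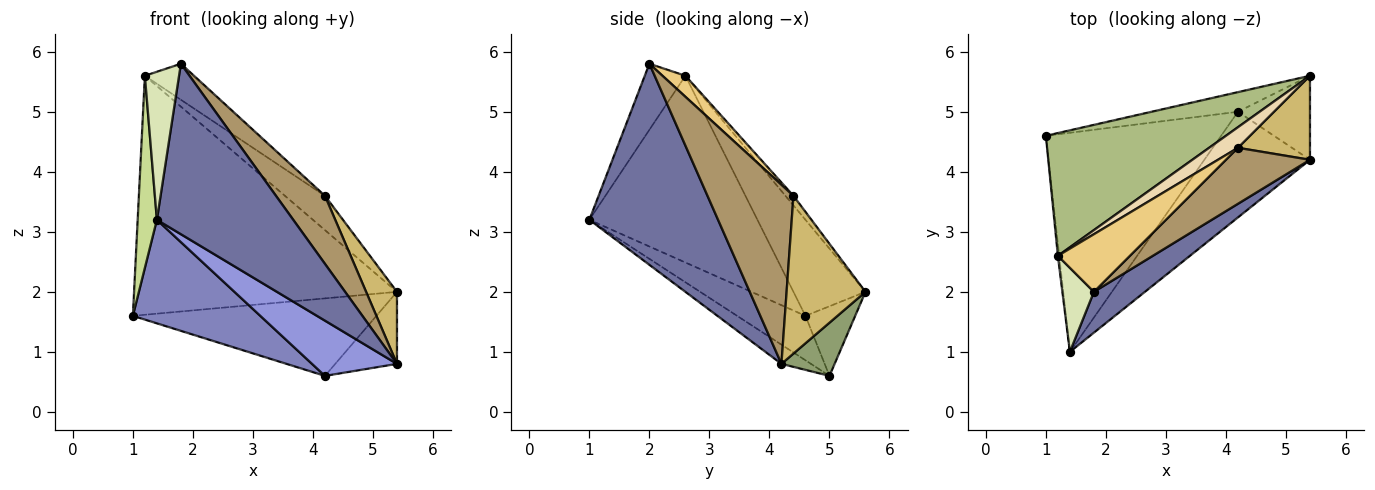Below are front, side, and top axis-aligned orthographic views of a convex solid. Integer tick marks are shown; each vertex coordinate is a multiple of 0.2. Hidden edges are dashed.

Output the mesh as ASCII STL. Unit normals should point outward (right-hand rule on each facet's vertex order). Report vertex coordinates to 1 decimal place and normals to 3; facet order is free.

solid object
 facet normal 0.676 -0.717 0.172
  outer loop
   vertex 1.8 2.0 5.8
   vertex 1.4 1.0 3.2
   vertex 5.4 4.2 0.8
  endloop
 endfacet
 facet normal -0.223 -0.416 -0.881
  outer loop
   vertex 4.2 5.0 0.6
   vertex 1.4 1.0 3.2
   vertex 1.0 4.6 1.6
  endloop
 endfacet
 facet normal -0.159 -0.457 -0.875
  outer loop
   vertex 4.2 5.0 0.6
   vertex 5.4 4.2 0.8
   vertex 1.4 1.0 3.2
  endloop
 endfacet
 facet normal -0.194 0.951 -0.241
  outer loop
   vertex 4.2 5.0 0.6
   vertex 1.0 4.6 1.6
   vertex 5.4 5.6 2.0
  endloop
 endfacet
 facet normal 0.489 0.568 -0.662
  outer loop
   vertex 4.2 5.0 0.6
   vertex 5.4 5.6 2.0
   vertex 5.4 4.2 0.8
  endloop
 endfacet
 facet normal -0.237 0.864 0.444
  outer loop
   vertex 1.2 2.6 5.6
   vertex 5.4 5.6 2.0
   vertex 1.0 4.6 1.6
  endloop
 endfacet
 facet normal -0.994 -0.114 -0.007
  outer loop
   vertex 1.2 2.6 5.6
   vertex 1.0 4.6 1.6
   vertex 1.4 1.0 3.2
  endloop
 endfacet
 facet normal -0.719 -0.605 0.343
  outer loop
   vertex 1.2 2.6 5.6
   vertex 1.4 1.0 3.2
   vertex 1.8 2.0 5.8
  endloop
 endfacet
 facet normal 0.805 -0.458 0.378
  outer loop
   vertex 4.2 4.4 3.6
   vertex 1.8 2.0 5.8
   vertex 5.4 4.2 0.8
  endloop
 endfacet
 facet normal 0.857 -0.335 0.391
  outer loop
   vertex 4.2 4.4 3.6
   vertex 5.4 4.2 0.8
   vertex 5.4 5.6 2.0
  endloop
 endfacet
 facet normal 0.240 0.514 0.823
  outer loop
   vertex 4.2 4.4 3.6
   vertex 1.2 2.6 5.6
   vertex 1.8 2.0 5.8
  endloop
 endfacet
 facet normal -0.169 0.845 0.507
  outer loop
   vertex 4.2 4.4 3.6
   vertex 5.4 5.6 2.0
   vertex 1.2 2.6 5.6
  endloop
 endfacet
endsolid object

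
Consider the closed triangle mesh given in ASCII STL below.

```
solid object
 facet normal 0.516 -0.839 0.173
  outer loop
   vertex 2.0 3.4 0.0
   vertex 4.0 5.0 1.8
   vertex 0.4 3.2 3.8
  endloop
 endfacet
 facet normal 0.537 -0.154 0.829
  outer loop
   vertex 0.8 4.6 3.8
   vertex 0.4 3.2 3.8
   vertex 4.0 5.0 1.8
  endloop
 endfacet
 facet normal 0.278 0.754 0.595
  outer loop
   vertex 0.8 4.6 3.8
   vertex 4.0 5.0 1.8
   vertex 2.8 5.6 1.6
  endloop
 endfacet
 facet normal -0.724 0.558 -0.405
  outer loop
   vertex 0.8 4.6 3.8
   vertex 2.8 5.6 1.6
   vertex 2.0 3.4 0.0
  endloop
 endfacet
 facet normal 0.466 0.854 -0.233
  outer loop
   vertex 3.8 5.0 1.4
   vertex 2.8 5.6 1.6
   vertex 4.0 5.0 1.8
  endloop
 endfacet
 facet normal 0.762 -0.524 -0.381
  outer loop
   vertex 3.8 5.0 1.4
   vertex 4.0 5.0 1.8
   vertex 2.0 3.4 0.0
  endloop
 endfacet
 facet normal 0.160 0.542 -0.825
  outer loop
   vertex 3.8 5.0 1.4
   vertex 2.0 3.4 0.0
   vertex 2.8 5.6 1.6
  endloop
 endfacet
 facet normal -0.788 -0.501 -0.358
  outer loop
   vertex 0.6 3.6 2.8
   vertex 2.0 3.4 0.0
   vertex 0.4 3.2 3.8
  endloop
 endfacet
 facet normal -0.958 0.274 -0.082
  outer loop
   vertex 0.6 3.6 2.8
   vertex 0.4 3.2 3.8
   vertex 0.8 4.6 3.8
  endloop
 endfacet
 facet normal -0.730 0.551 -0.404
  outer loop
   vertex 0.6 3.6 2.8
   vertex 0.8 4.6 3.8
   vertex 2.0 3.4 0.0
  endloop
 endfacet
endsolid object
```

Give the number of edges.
15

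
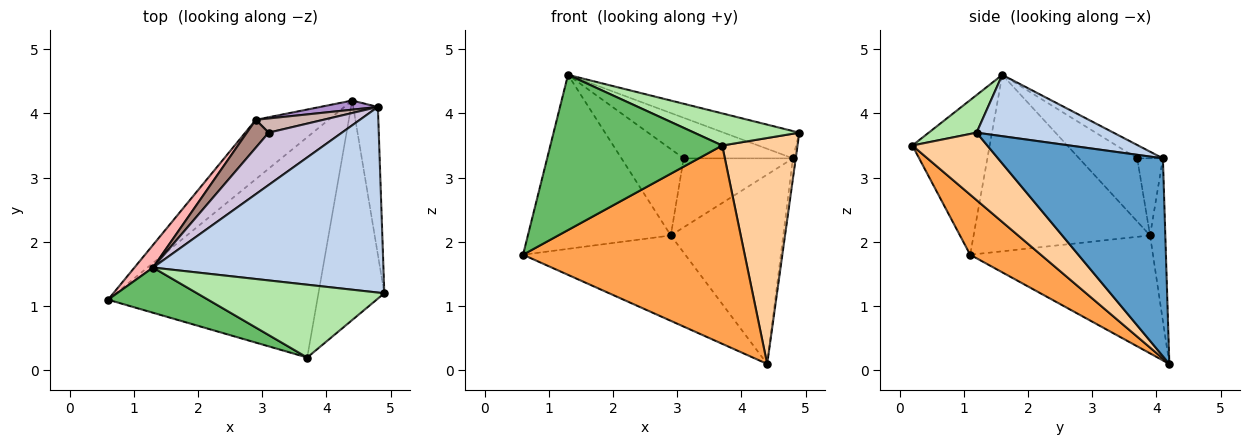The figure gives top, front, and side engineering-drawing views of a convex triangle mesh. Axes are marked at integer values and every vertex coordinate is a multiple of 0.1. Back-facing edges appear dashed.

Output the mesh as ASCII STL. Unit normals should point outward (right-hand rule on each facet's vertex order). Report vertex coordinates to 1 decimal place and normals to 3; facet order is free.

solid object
 facet normal 0.992 0.017 -0.123
  outer loop
   vertex 4.8 4.1 3.3
   vertex 4.9 1.2 3.7
   vertex 4.4 4.2 0.1
  endloop
 endfacet
 facet normal 0.255 0.141 0.957
  outer loop
   vertex 4.8 4.1 3.3
   vertex 1.3 1.6 4.6
   vertex 4.9 1.2 3.7
  endloop
 endfacet
 facet normal 0.209 -0.654 -0.727
  outer loop
   vertex 3.7 0.2 3.5
   vertex 0.6 1.1 1.8
   vertex 4.4 4.2 0.1
  endloop
 endfacet
 facet normal 0.581 -0.584 -0.567
  outer loop
   vertex 3.7 0.2 3.5
   vertex 4.4 4.2 0.1
   vertex 4.9 1.2 3.7
  endloop
 endfacet
 facet normal -0.397 -0.881 0.257
  outer loop
   vertex 3.7 0.2 3.5
   vertex 1.3 1.6 4.6
   vertex 0.6 1.1 1.8
  endloop
 endfacet
 facet normal 0.181 -0.397 0.900
  outer loop
   vertex 3.7 0.2 3.5
   vertex 4.9 1.2 3.7
   vertex 1.3 1.6 4.6
  endloop
 endfacet
 facet normal -0.679 0.603 -0.419
  outer loop
   vertex 2.9 3.9 2.1
   vertex 4.4 4.2 0.1
   vertex 0.6 1.1 1.8
  endloop
 endfacet
 facet normal -0.774 0.627 0.082
  outer loop
   vertex 2.9 3.9 2.1
   vertex 0.6 1.1 1.8
   vertex 1.3 1.6 4.6
  endloop
 endfacet
 facet normal -0.134 0.990 0.048
  outer loop
   vertex 2.9 3.9 2.1
   vertex 4.8 4.1 3.3
   vertex 4.4 4.2 0.1
  endloop
 endfacet
 facet normal -0.143 0.607 0.782
  outer loop
   vertex 3.1 3.7 3.3
   vertex 1.3 1.6 4.6
   vertex 4.8 4.1 3.3
  endloop
 endfacet
 facet normal -0.664 0.711 0.229
  outer loop
   vertex 3.1 3.7 3.3
   vertex 2.9 3.9 2.1
   vertex 1.3 1.6 4.6
  endloop
 endfacet
 facet normal -0.225 0.954 0.197
  outer loop
   vertex 3.1 3.7 3.3
   vertex 4.8 4.1 3.3
   vertex 2.9 3.9 2.1
  endloop
 endfacet
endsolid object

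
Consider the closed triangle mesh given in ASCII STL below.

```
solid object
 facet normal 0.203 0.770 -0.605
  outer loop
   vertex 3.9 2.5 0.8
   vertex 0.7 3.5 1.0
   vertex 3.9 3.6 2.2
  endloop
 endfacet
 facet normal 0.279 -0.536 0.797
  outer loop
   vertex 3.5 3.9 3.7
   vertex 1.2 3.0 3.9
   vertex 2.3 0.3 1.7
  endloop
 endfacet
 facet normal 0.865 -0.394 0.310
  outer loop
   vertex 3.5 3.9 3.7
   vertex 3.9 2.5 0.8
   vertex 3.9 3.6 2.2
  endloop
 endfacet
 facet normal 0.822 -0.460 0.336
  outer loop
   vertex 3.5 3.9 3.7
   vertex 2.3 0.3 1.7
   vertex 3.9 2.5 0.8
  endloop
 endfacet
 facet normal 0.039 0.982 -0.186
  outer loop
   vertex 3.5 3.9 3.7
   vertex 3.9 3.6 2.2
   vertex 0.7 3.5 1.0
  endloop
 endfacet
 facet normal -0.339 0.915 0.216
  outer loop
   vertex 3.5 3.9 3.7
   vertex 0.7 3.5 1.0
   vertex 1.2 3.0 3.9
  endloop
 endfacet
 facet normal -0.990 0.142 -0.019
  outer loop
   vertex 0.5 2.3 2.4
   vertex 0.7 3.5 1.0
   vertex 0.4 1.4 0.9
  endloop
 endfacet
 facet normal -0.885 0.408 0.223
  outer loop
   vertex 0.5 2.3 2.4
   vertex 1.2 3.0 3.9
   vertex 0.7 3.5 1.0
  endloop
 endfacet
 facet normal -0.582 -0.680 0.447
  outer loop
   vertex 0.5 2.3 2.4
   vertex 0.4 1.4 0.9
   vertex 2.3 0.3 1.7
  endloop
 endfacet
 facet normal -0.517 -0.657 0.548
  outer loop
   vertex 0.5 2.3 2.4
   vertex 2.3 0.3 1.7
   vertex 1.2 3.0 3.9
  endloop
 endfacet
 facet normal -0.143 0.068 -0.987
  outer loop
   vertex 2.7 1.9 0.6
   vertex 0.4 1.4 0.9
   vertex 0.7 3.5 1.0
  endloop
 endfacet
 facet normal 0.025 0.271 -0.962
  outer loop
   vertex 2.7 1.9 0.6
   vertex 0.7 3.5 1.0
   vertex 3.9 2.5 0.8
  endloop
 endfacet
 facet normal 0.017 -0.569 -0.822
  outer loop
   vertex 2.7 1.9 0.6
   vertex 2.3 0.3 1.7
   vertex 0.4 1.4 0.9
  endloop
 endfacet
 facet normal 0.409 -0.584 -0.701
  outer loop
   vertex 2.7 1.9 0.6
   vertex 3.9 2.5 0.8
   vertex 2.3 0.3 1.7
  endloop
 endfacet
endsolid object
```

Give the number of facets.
14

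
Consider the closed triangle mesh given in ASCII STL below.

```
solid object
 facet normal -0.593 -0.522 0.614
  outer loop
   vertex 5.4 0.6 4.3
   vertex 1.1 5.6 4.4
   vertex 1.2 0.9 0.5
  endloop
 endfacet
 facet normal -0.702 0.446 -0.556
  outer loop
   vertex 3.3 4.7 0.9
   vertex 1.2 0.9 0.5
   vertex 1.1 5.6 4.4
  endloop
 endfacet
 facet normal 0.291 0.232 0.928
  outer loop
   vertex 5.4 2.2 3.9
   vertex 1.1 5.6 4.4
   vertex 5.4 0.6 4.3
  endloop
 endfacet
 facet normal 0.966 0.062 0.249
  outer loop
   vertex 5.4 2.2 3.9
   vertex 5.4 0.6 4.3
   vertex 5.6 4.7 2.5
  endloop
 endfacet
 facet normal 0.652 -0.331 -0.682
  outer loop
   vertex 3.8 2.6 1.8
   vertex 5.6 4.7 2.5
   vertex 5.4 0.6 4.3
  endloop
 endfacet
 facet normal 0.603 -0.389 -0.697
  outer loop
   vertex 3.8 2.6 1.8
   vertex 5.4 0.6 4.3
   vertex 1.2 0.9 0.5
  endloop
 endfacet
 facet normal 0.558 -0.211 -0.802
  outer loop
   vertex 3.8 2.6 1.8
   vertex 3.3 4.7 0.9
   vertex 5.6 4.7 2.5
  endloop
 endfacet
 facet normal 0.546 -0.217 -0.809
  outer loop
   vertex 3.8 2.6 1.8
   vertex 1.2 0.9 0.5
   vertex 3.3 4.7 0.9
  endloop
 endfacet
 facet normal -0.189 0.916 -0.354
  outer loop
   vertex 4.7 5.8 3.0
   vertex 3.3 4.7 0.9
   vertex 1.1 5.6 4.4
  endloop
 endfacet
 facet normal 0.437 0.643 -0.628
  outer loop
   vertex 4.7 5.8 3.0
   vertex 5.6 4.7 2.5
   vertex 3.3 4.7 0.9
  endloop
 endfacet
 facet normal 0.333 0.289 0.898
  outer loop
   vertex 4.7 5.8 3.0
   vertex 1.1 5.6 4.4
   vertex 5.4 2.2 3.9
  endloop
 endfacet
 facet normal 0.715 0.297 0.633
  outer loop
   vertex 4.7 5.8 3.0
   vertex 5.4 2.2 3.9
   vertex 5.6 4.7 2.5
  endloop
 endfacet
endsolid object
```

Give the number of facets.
12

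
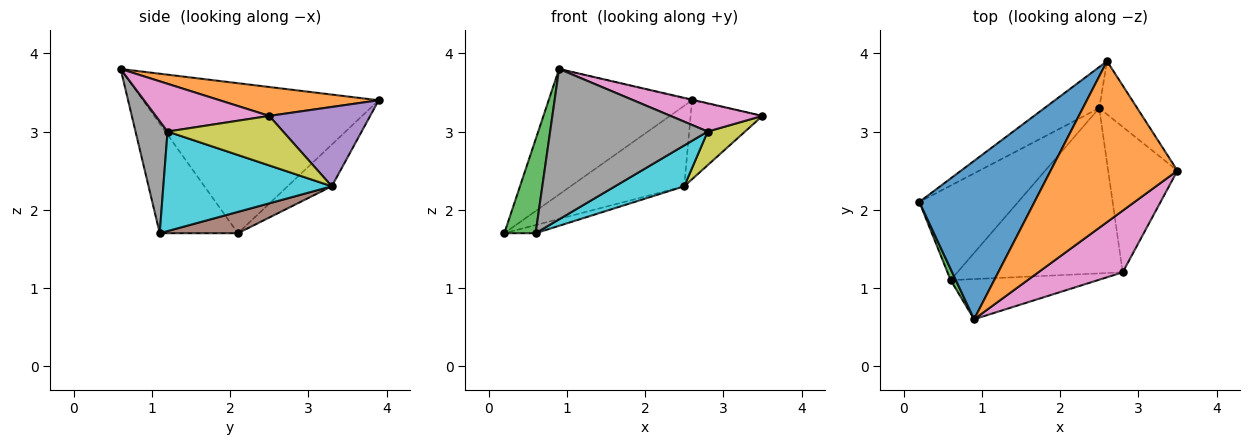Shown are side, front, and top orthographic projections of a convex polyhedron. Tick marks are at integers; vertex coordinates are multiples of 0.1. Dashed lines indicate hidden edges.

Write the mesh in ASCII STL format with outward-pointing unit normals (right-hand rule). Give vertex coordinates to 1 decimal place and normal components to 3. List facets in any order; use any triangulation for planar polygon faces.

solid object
 facet normal -0.714 0.435 0.548
  outer loop
   vertex 2.6 3.9 3.4
   vertex 0.2 2.1 1.7
   vertex 0.9 0.6 3.8
  endloop
 endfacet
 facet normal 0.222 0.004 0.975
  outer loop
   vertex 2.6 3.9 3.4
   vertex 0.9 0.6 3.8
   vertex 3.5 2.5 3.2
  endloop
 endfacet
 facet normal -0.928 -0.371 0.044
  outer loop
   vertex 0.6 1.1 1.7
   vertex 0.9 0.6 3.8
   vertex 0.2 2.1 1.7
  endloop
 endfacet
 facet normal -0.327 0.842 -0.429
  outer loop
   vertex 2.5 3.3 2.3
   vertex 0.2 2.1 1.7
   vertex 2.6 3.9 3.4
  endloop
 endfacet
 facet normal 0.759 0.540 -0.364
  outer loop
   vertex 2.5 3.3 2.3
   vertex 2.6 3.9 3.4
   vertex 3.5 2.5 3.2
  endloop
 endfacet
 facet normal 0.210 0.084 -0.974
  outer loop
   vertex 2.5 3.3 2.3
   vertex 0.6 1.1 1.7
   vertex 0.2 2.1 1.7
  endloop
 endfacet
 facet normal 0.457 -0.371 0.808
  outer loop
   vertex 2.8 1.2 3.0
   vertex 3.5 2.5 3.2
   vertex 0.9 0.6 3.8
  endloop
 endfacet
 facet normal 0.193 -0.948 -0.253
  outer loop
   vertex 2.8 1.2 3.0
   vertex 0.9 0.6 3.8
   vertex 0.6 1.1 1.7
  endloop
 endfacet
 facet normal 0.572 -0.185 -0.799
  outer loop
   vertex 2.8 1.2 3.0
   vertex 2.5 3.3 2.3
   vertex 3.5 2.5 3.2
  endloop
 endfacet
 facet normal 0.505 -0.207 -0.838
  outer loop
   vertex 2.8 1.2 3.0
   vertex 0.6 1.1 1.7
   vertex 2.5 3.3 2.3
  endloop
 endfacet
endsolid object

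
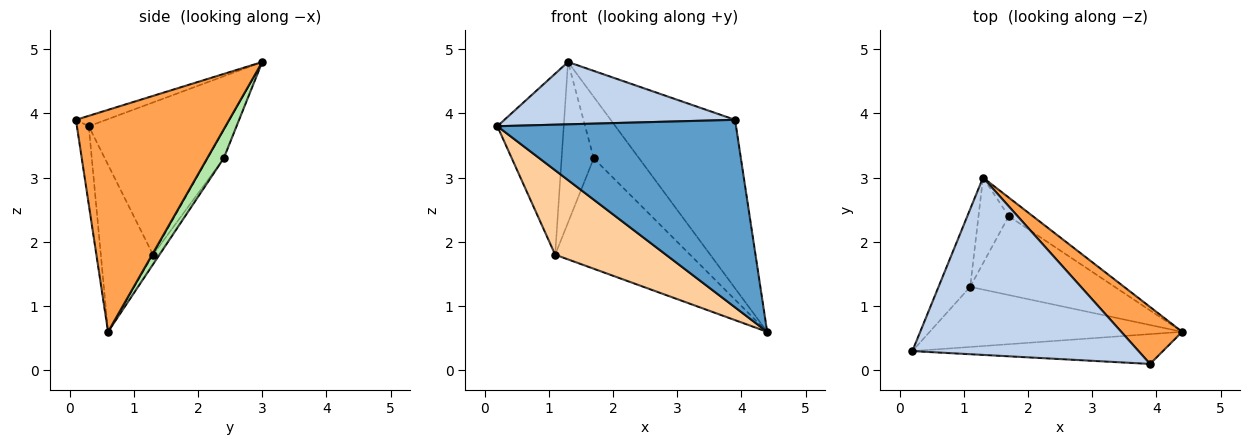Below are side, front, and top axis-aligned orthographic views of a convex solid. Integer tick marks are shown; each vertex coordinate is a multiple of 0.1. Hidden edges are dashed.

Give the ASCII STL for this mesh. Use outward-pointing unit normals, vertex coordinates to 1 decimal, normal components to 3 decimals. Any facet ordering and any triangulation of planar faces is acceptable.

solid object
 facet normal -0.049 -0.986 -0.157
  outer loop
   vertex 3.9 0.1 3.9
   vertex 0.2 0.3 3.8
   vertex 4.4 0.6 0.6
  endloop
 endfacet
 facet normal -0.043 -0.331 0.942
  outer loop
   vertex 3.9 0.1 3.9
   vertex 1.3 3.0 4.8
   vertex 0.2 0.3 3.8
  endloop
 endfacet
 facet normal 0.759 0.616 0.208
  outer loop
   vertex 3.9 0.1 3.9
   vertex 4.4 0.6 0.6
   vertex 1.3 3.0 4.8
  endloop
 endfacet
 facet normal -0.358 -0.761 -0.541
  outer loop
   vertex 1.1 1.3 1.8
   vertex 4.4 0.6 0.6
   vertex 0.2 0.3 3.8
  endloop
 endfacet
 facet normal -0.885 0.428 -0.184
  outer loop
   vertex 1.1 1.3 1.8
   vertex 0.2 0.3 3.8
   vertex 1.3 3.0 4.8
  endloop
 endfacet
 facet normal 0.329 0.904 -0.274
  outer loop
   vertex 1.7 2.4 3.3
   vertex 1.3 3.0 4.8
   vertex 4.4 0.6 0.6
  endloop
 endfacet
 facet normal -0.039 0.813 -0.581
  outer loop
   vertex 1.7 2.4 3.3
   vertex 4.4 0.6 0.6
   vertex 1.1 1.3 1.8
  endloop
 endfacet
 facet normal -0.404 0.807 -0.431
  outer loop
   vertex 1.7 2.4 3.3
   vertex 1.1 1.3 1.8
   vertex 1.3 3.0 4.8
  endloop
 endfacet
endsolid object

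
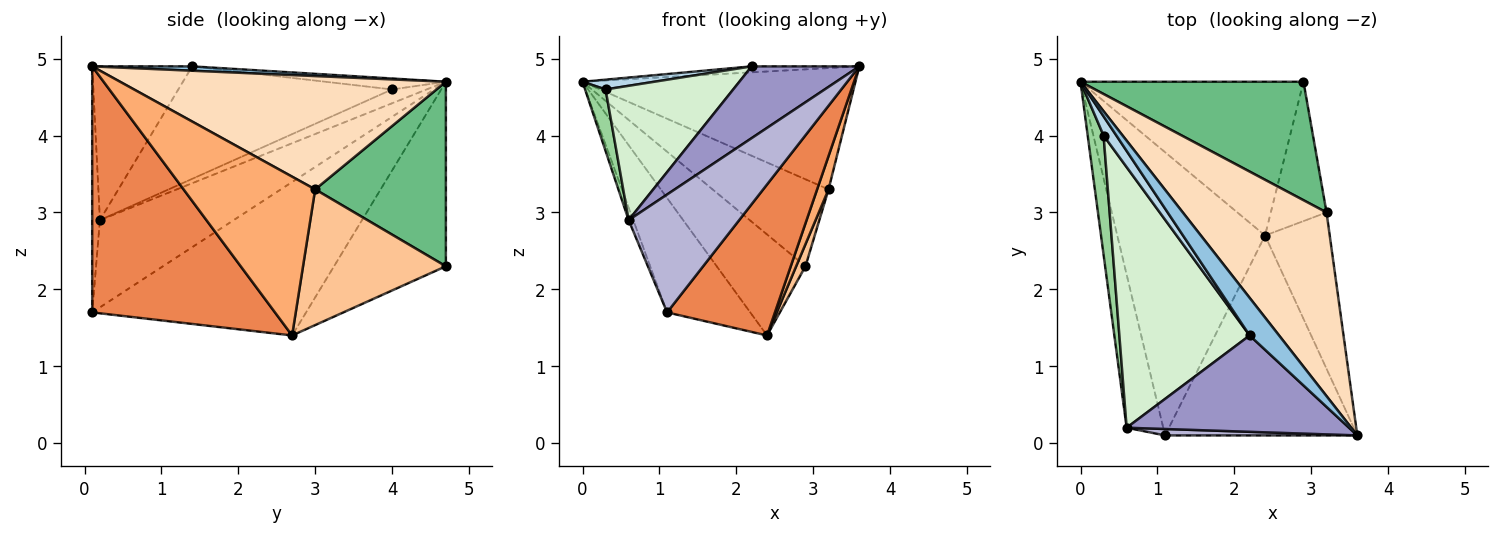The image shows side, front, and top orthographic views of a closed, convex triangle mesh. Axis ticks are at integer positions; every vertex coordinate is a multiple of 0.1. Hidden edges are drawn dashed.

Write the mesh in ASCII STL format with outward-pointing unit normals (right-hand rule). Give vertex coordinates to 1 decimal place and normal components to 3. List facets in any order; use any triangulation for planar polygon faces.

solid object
 facet normal -0.569 0.452 -0.687
  outer loop
   vertex 2.9 4.7 2.3
   vertex 2.4 2.7 1.4
   vertex 0.0 4.7 4.7
  endloop
 endfacet
 facet normal 0.144 0.155 0.977
  outer loop
   vertex 2.2 1.4 4.9
   vertex 3.6 0.1 4.9
   vertex 0.0 4.7 4.7
  endloop
 endfacet
 facet normal -0.606 -0.361 0.709
  outer loop
   vertex 2.2 1.4 4.9
   vertex 0.0 4.7 4.7
   vertex 0.3 4.0 4.6
  endloop
 endfacet
 facet normal -0.694 0.270 -0.668
  outer loop
   vertex 1.1 0.1 1.7
   vertex 0.0 4.7 4.7
   vertex 2.4 2.7 1.4
  endloop
 endfacet
 facet normal 0.715 -0.422 -0.558
  outer loop
   vertex 1.1 0.1 1.7
   vertex 2.4 2.7 1.4
   vertex 3.6 0.1 4.9
  endloop
 endfacet
 facet normal 0.923 -0.080 -0.376
  outer loop
   vertex 3.2 3.0 3.3
   vertex 3.6 0.1 4.9
   vertex 2.4 2.7 1.4
  endloop
 endfacet
 facet normal 0.923 -0.060 -0.379
  outer loop
   vertex 3.2 3.0 3.3
   vertex 2.4 2.7 1.4
   vertex 2.9 4.7 2.3
  endloop
 endfacet
 facet normal 0.550 0.460 0.697
  outer loop
   vertex 3.2 3.0 3.3
   vertex 0.0 4.7 4.7
   vertex 3.6 0.1 4.9
  endloop
 endfacet
 facet normal 0.555 0.492 0.671
  outer loop
   vertex 3.2 3.0 3.3
   vertex 2.9 4.7 2.3
   vertex 0.0 4.7 4.7
  endloop
 endfacet
 facet normal -0.612 -0.363 0.703
  outer loop
   vertex 0.6 0.2 2.9
   vertex 0.3 4.0 4.6
   vertex 0.0 4.7 4.7
  endloop
 endfacet
 facet normal -0.922 0.032 -0.387
  outer loop
   vertex 0.6 0.2 2.9
   vertex 0.0 4.7 4.7
   vertex 1.1 0.1 1.7
  endloop
 endfacet
 facet normal -0.609 -0.364 0.705
  outer loop
   vertex 0.6 0.2 2.9
   vertex 2.2 1.4 4.9
   vertex 0.3 4.0 4.6
  endloop
 endfacet
 facet normal -0.485 -0.522 0.701
  outer loop
   vertex 0.6 0.2 2.9
   vertex 3.6 0.1 4.9
   vertex 2.2 1.4 4.9
  endloop
 endfacet
 facet normal -0.069 -0.996 0.054
  outer loop
   vertex 0.6 0.2 2.9
   vertex 1.1 0.1 1.7
   vertex 3.6 0.1 4.9
  endloop
 endfacet
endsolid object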